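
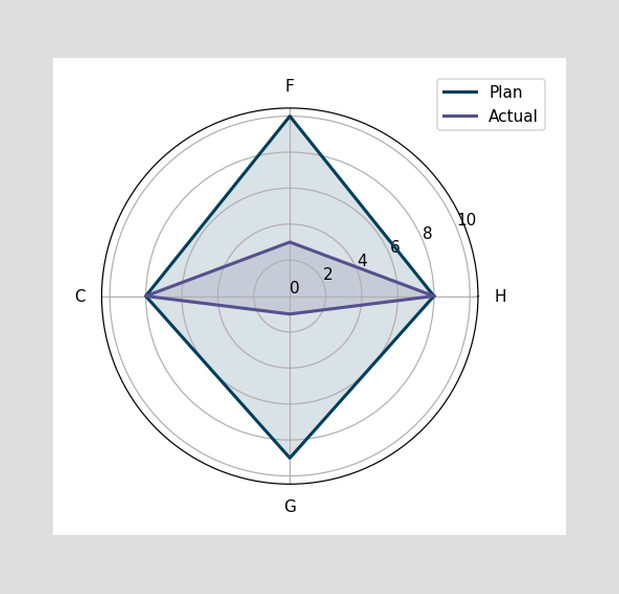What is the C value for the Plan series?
On the C axis, Plan reaches 8.

8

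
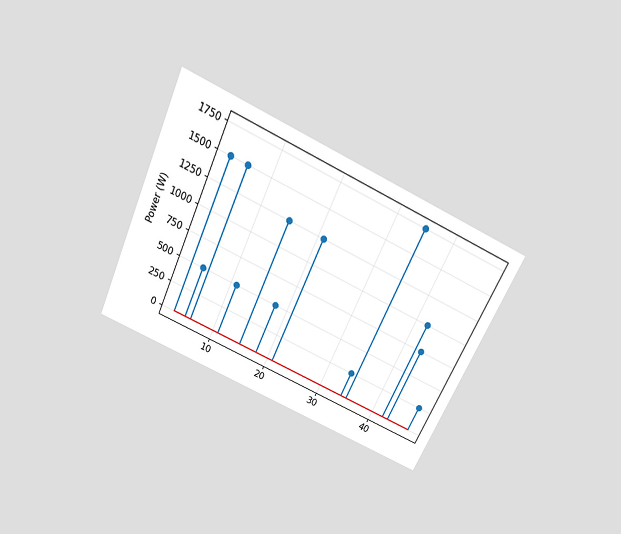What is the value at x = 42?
1000W

The chart is tilted about 25° clockwise and viewed slightly from above. The stem at x=42 reaches 1000W.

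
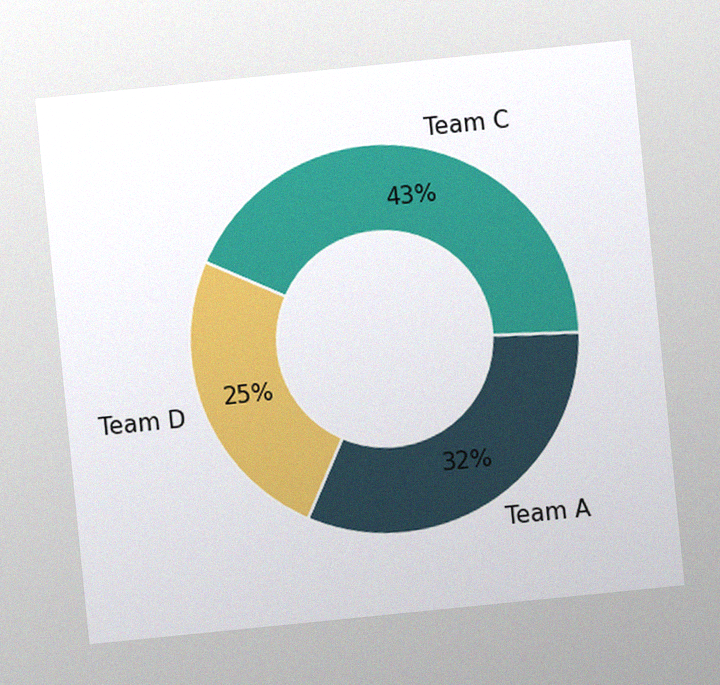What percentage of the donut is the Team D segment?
25%

The chart is tilted about 6° counter-clockwise, with some photo noise. The Team D segment takes up 25% of the ring.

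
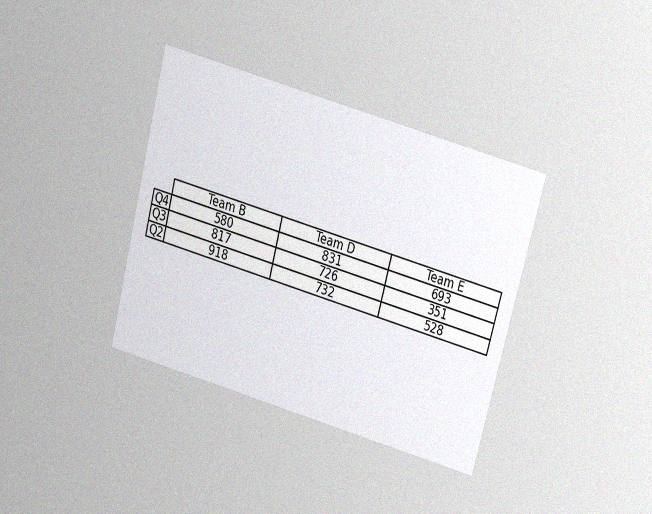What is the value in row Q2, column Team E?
528

The chart is tilted about 15° clockwise and viewed slightly from above, with some photo noise. The (Q2, Team E) cell reads 528.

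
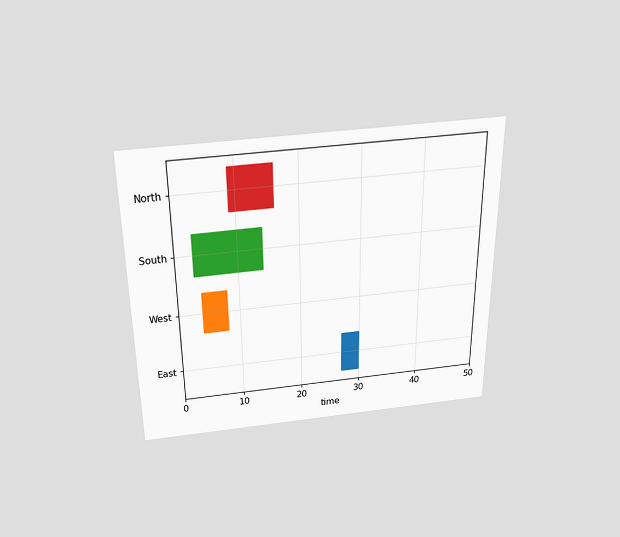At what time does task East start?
The chart is viewed slightly from above. The East bar begins at t=27.

27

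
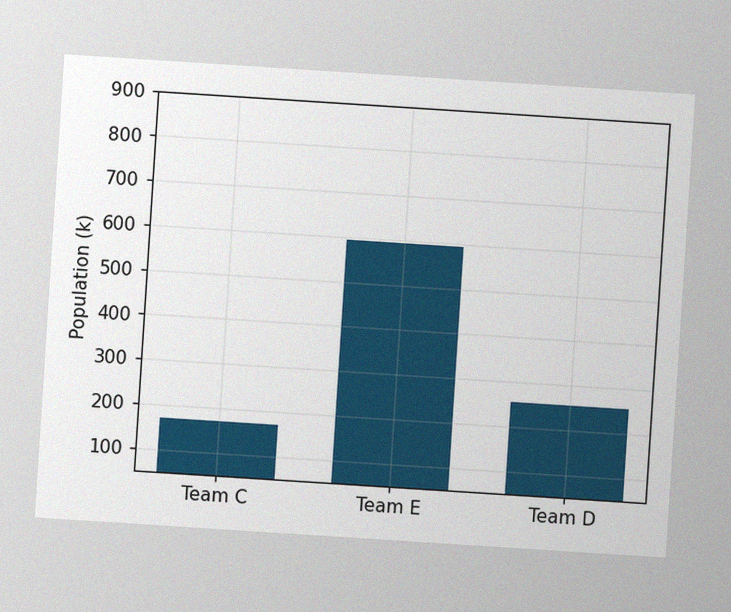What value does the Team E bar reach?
The chart is tilted about 4° clockwise, with some photo noise. Reading along the chart's y-axis, the Team E bar reaches 595k.

595k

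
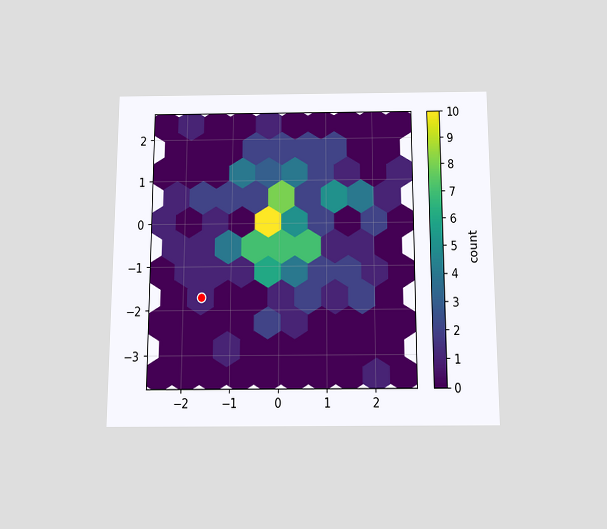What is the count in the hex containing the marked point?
1

The chart is viewed slightly from below. The marked hex reads 1 on the colorbar.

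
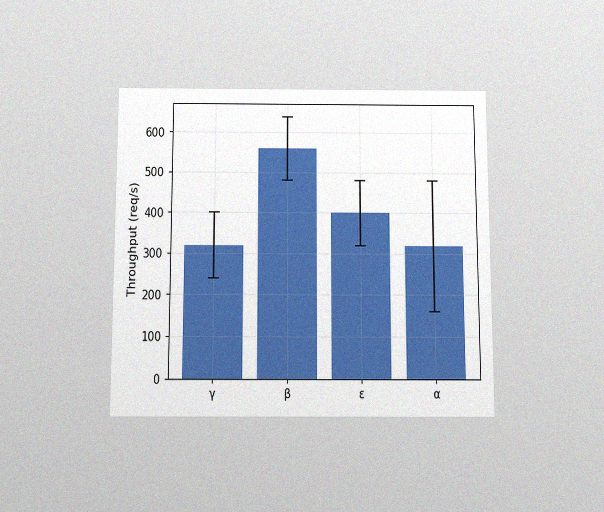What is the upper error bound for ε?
480req/s

The chart is viewed slightly from below, with some photo noise. The ε bar's upper whisker reaches 480req/s.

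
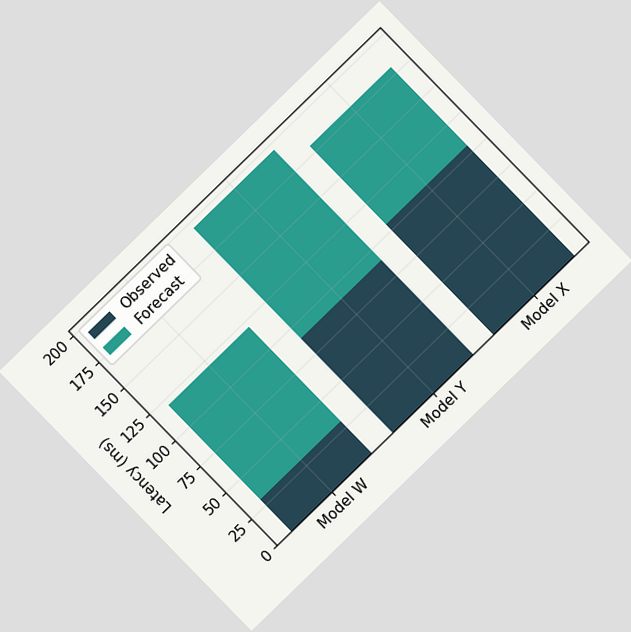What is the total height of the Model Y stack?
195ms

The chart is tilted about 44° counter-clockwise. The Model Y stack's top reaches 195ms on the y-axis.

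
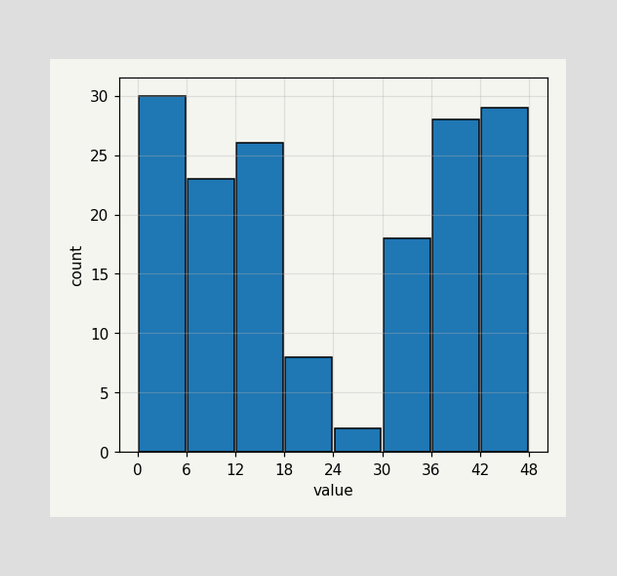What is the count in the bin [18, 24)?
The [18, 24) bin has height 8.

8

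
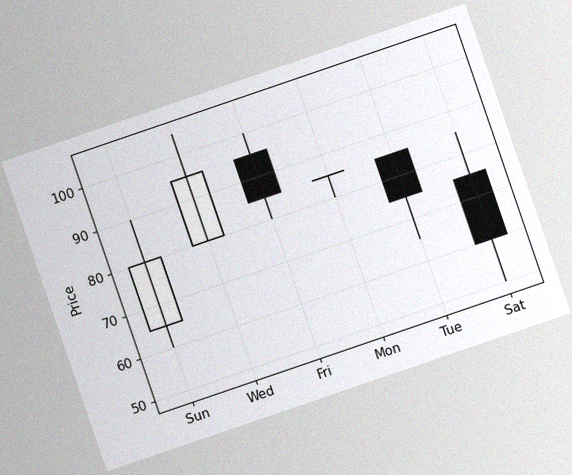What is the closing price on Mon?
85

The chart is tilted about 19° counter-clockwise, with some photo noise. The Mon candle closes at 85.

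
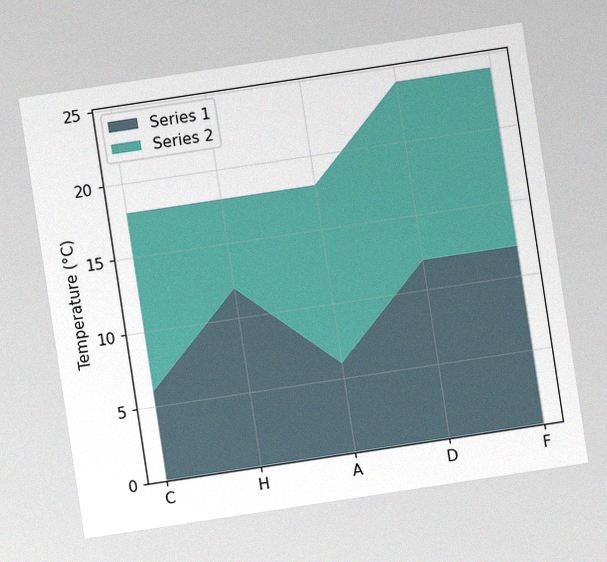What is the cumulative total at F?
24°C

The chart is tilted about 9° counter-clockwise, with some photo noise. The stacked total at F reaches 24°C.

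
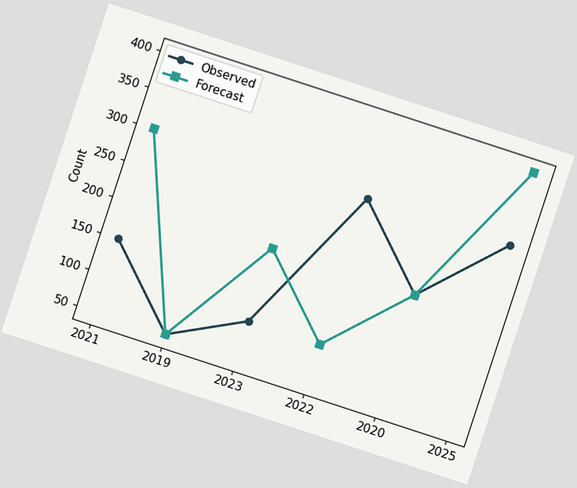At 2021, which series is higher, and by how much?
The chart is tilted about 18° clockwise. At 2021, Forecast sits above the other line by 150.

Forecast, by 150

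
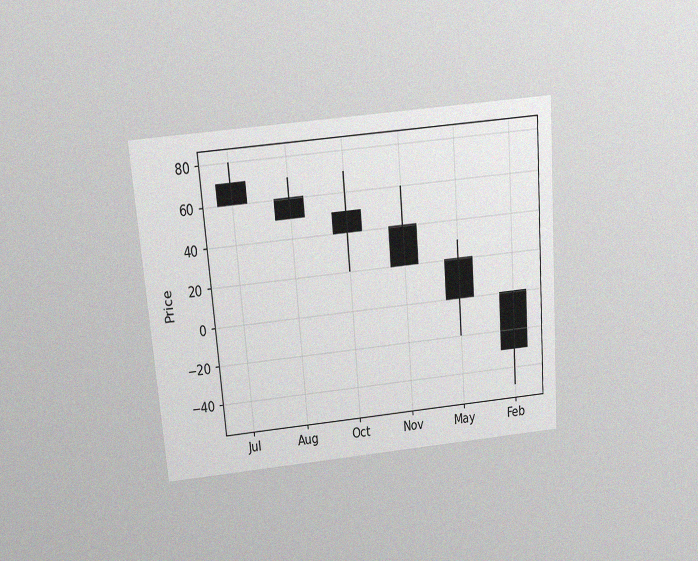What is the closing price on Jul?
The chart is tilted about 5° counter-clockwise and viewed slightly from above, with some photo noise. The Jul candle closes at 60.

60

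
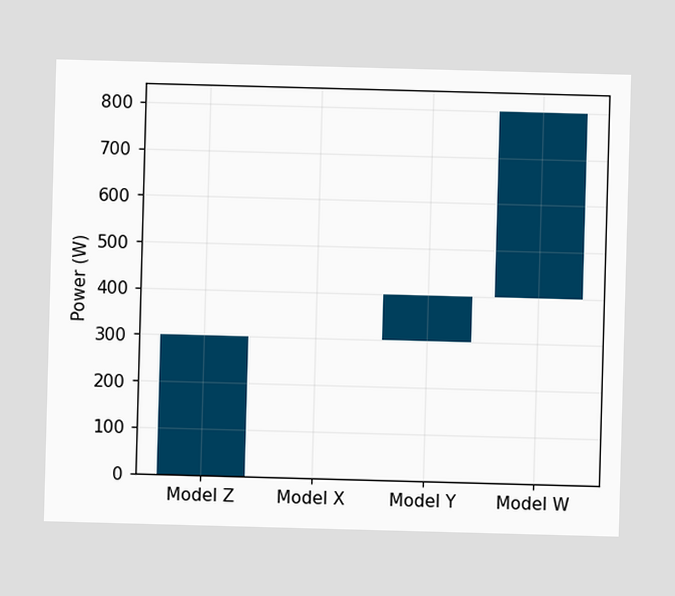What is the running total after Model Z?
300W

After Model Z the running total reaches 300W.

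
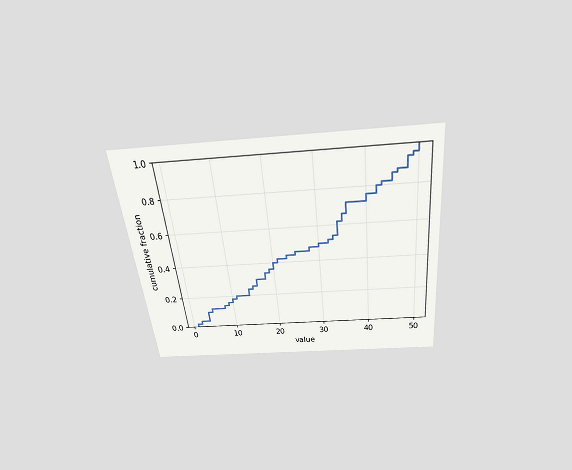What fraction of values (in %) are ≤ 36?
72%

The chart is tilted about 6° counter-clockwise and viewed slightly from above. At x=36 the ECDF step is at 72%.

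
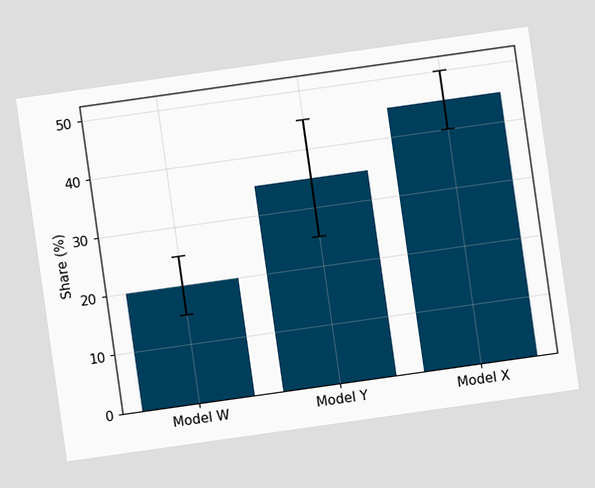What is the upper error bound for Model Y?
45%

The chart is tilted about 8° counter-clockwise. The Model Y bar's upper whisker reaches 45%.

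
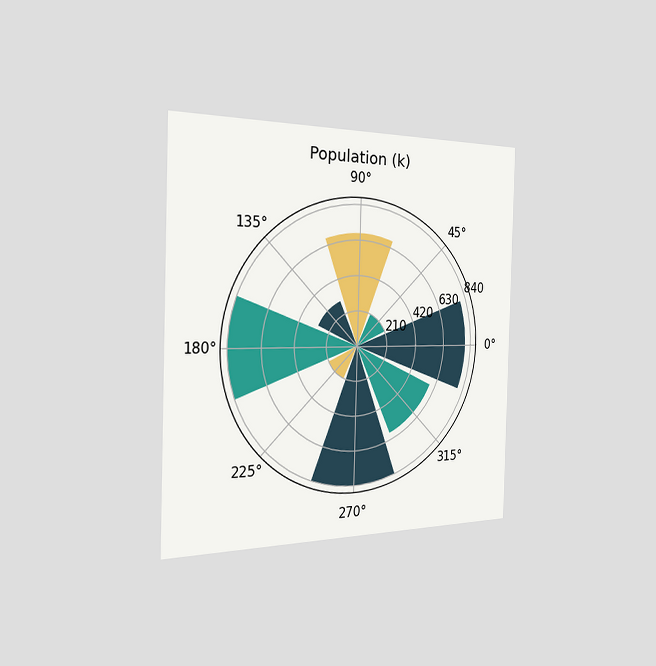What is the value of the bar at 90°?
The chart is viewed slightly from the left. The bar at 90° reaches 672k on the radial axis.

672k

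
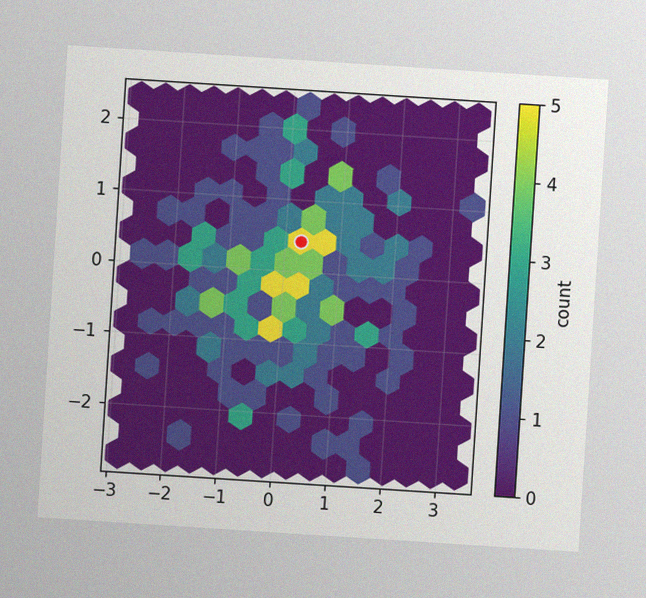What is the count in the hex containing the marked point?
5

The chart is tilted about 4° clockwise, with some photo noise. The marked hex reads 5 on the colorbar.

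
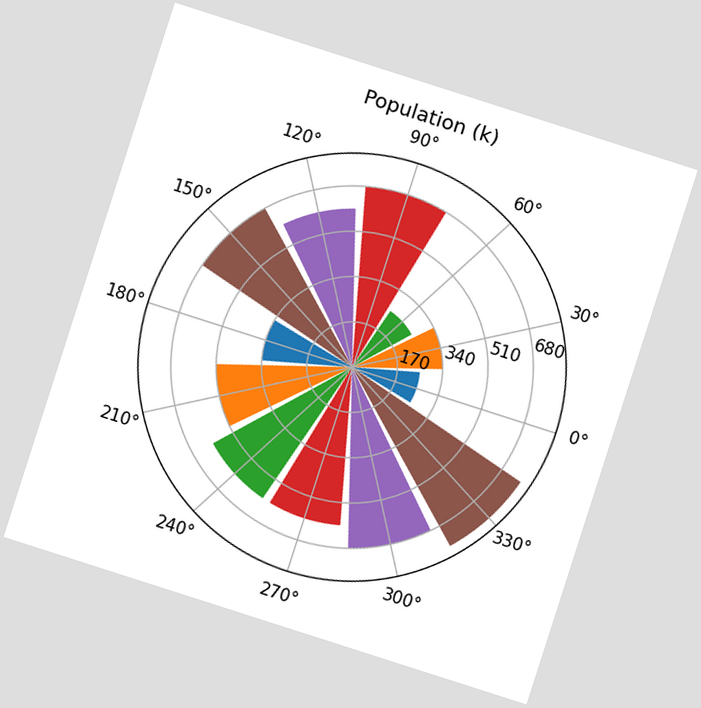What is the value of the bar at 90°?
The chart is tilted about 18° clockwise. The bar at 90° reaches 680k on the radial axis.

680k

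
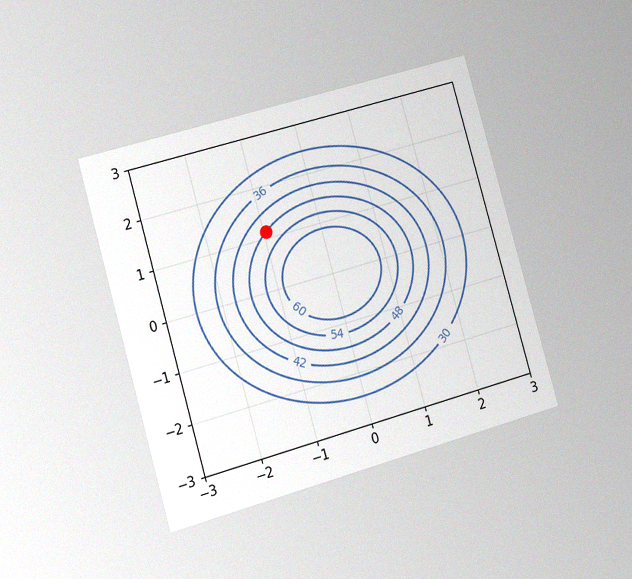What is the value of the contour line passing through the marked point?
48

The chart is tilted about 16° counter-clockwise and viewed slightly from the left, with some photo noise. The marked point sits on the contour labelled 48.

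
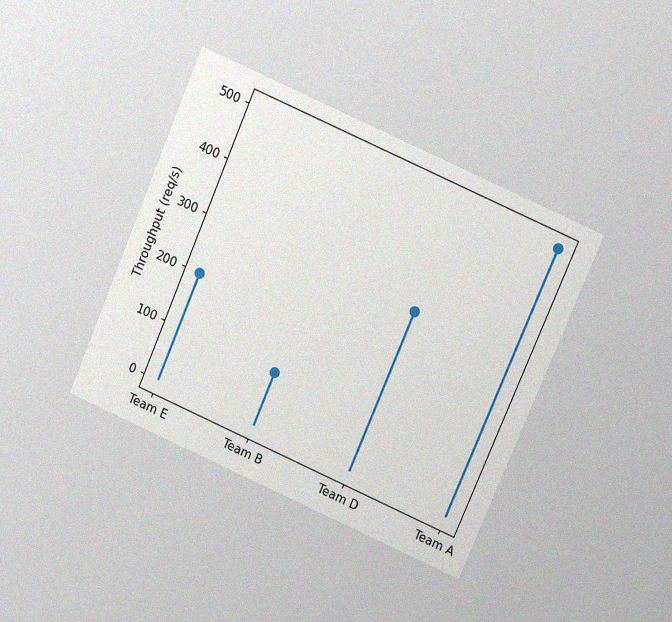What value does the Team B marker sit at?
The chart is tilted about 23° clockwise and viewed at a slight angle, with some photo noise. The Team B marker sits at 100req/s.

100req/s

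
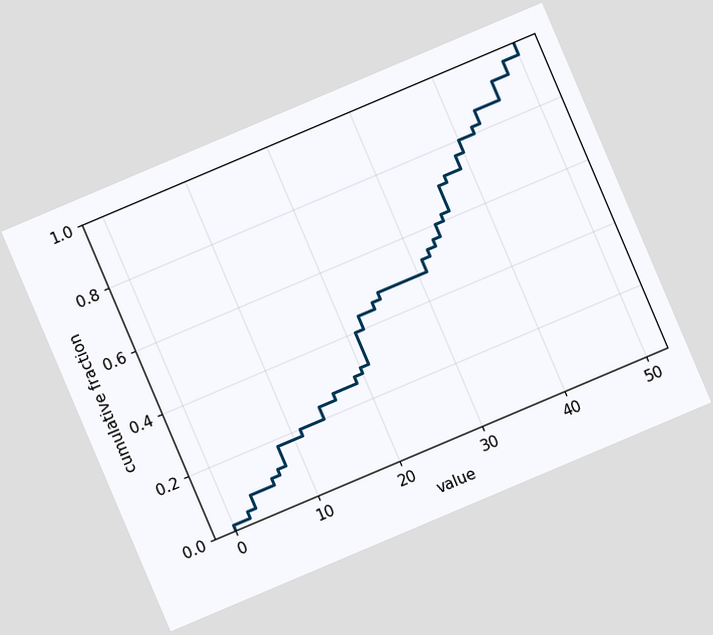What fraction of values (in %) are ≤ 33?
56%

The chart is tilted about 23° counter-clockwise. At x=33 the ECDF step is at 56%.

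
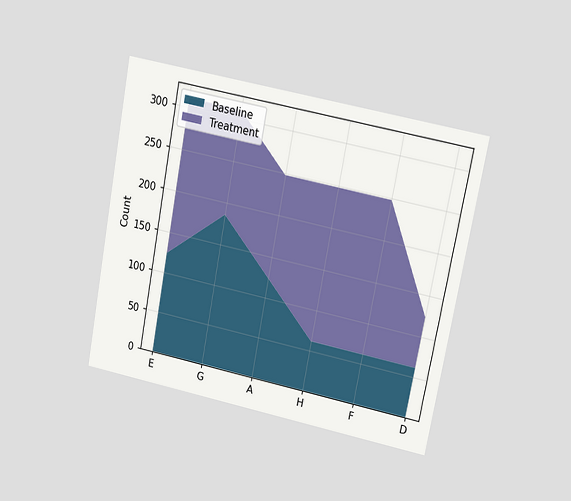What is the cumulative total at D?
The chart is tilted about 11° clockwise and viewed at a slight angle. The stacked total at D reaches 124.

124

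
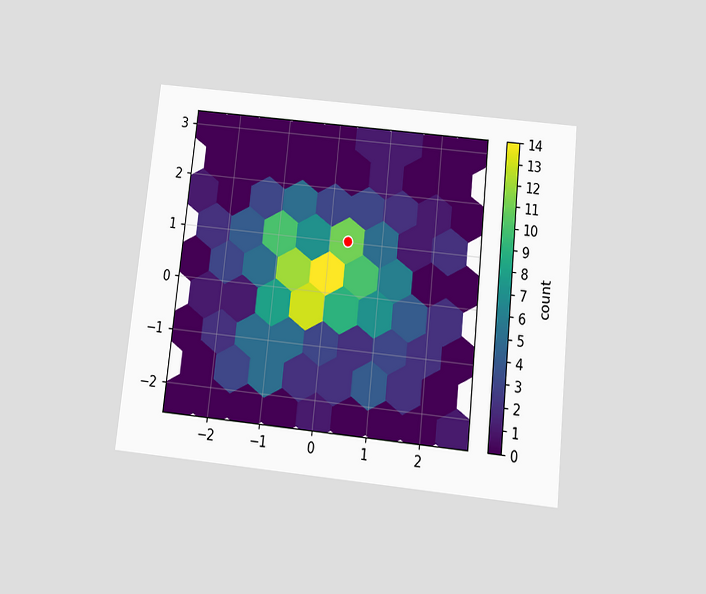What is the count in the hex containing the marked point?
11

The chart is tilted about 6° clockwise and viewed slightly from below. The marked hex reads 11 on the colorbar.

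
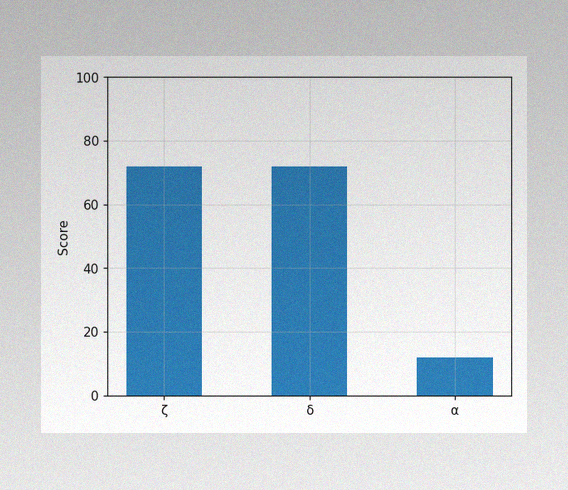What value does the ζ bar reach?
72

The image has some photo noise and uneven lighting. Reading along the chart's y-axis, the ζ bar reaches 72.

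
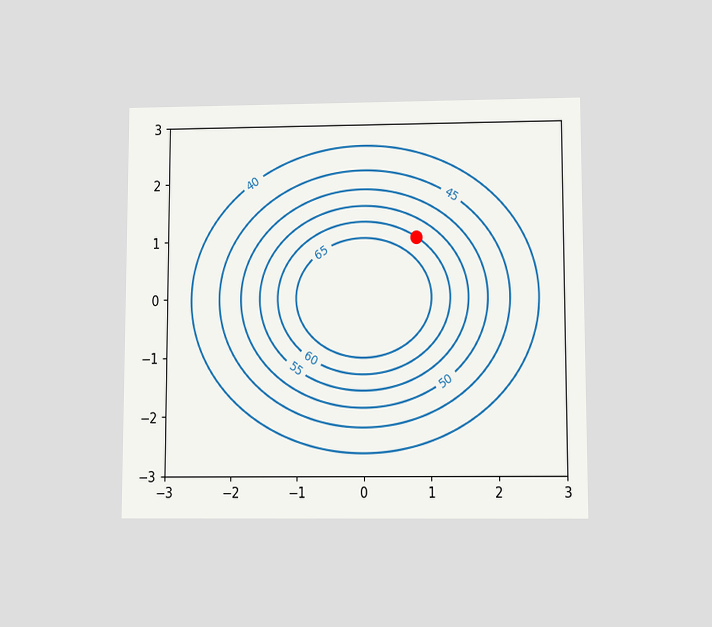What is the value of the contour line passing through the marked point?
The chart is viewed slightly from below. The marked point sits on the contour labelled 60.

60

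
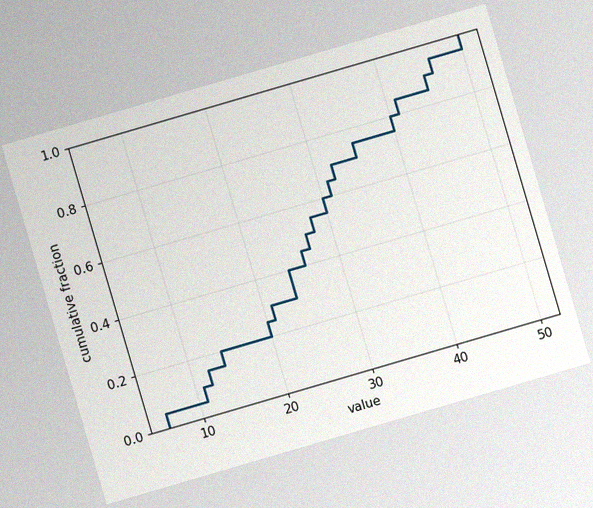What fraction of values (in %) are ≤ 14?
The chart is tilted about 16° counter-clockwise, with some photo noise. At x=14 the ECDF step is at 20%.

20%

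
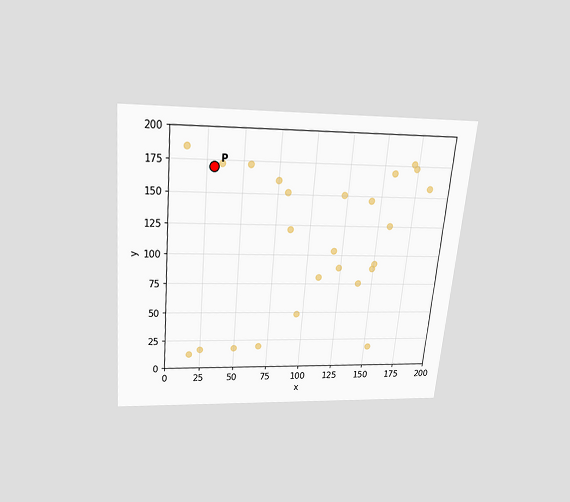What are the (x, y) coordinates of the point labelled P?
(30, 170)

The chart is tilted about 5° clockwise and viewed slightly from above. Following the gridlines from P to each axis, P sits at (30, 170).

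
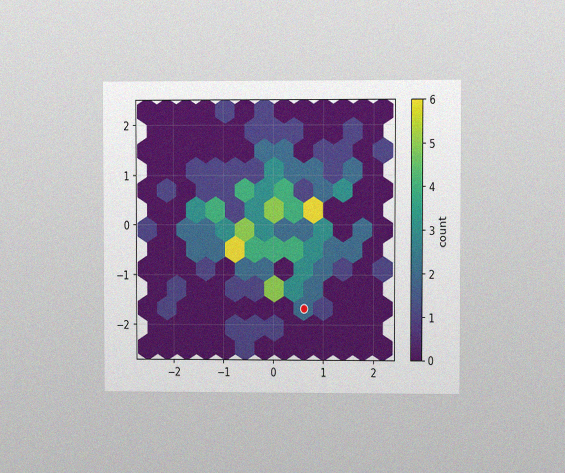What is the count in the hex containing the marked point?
2

The chart is viewed at a slight angle, with some photo noise. The marked hex reads 2 on the colorbar.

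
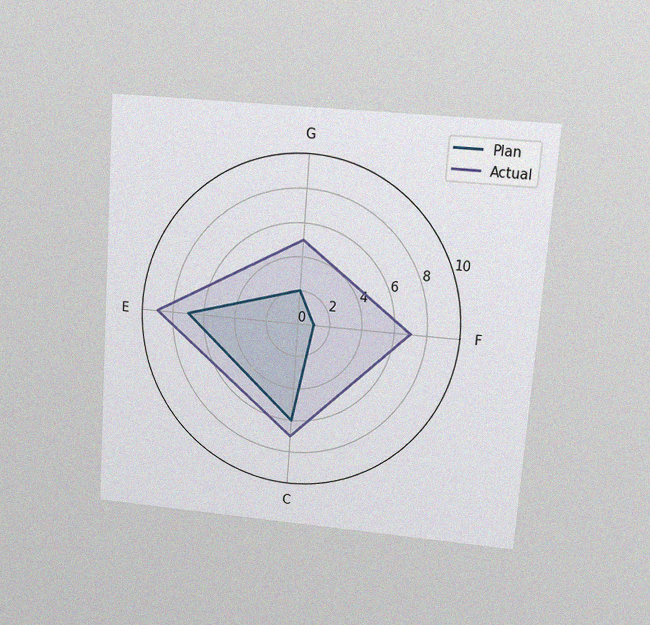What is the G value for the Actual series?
The chart is tilted about 4° clockwise and viewed at a slight angle, with some photo noise. On the G axis, Actual reaches 5.

5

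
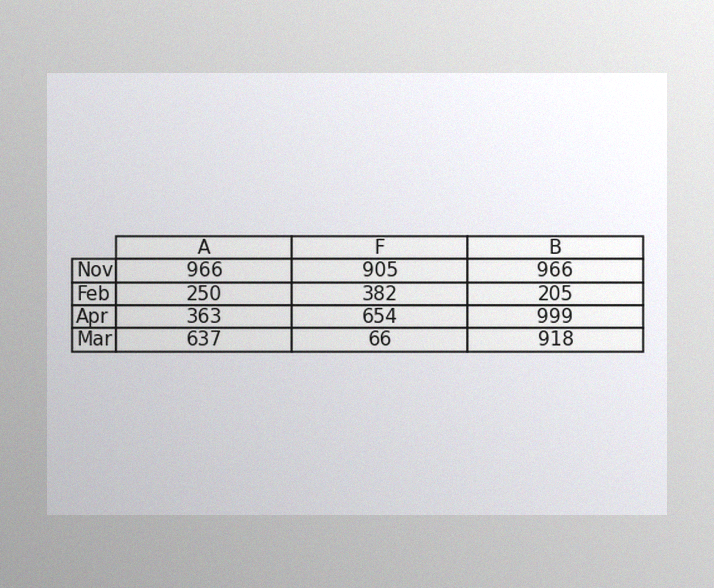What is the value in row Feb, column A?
250

The image has some photo noise and uneven lighting. The (Feb, A) cell reads 250.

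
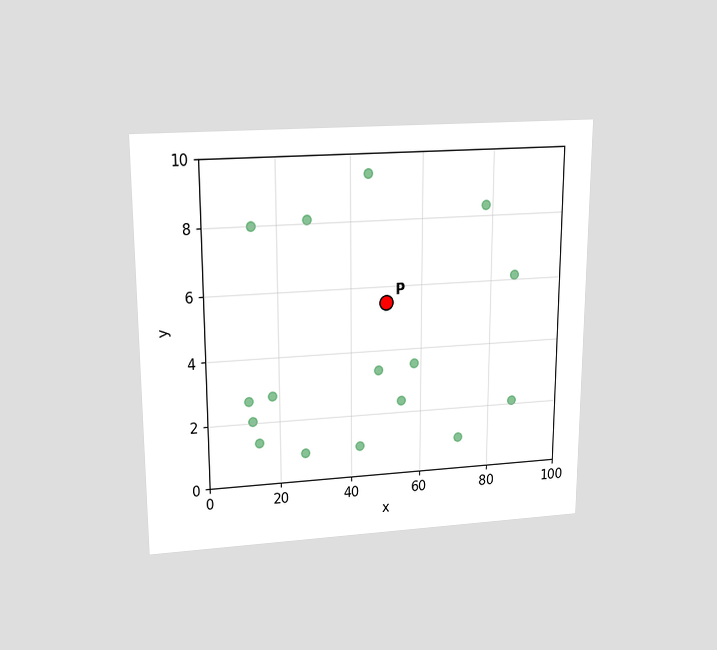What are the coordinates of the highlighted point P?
(50, 5.5)

The chart is viewed slightly from above. Following the gridlines from P to each axis, P sits at (50, 5.5).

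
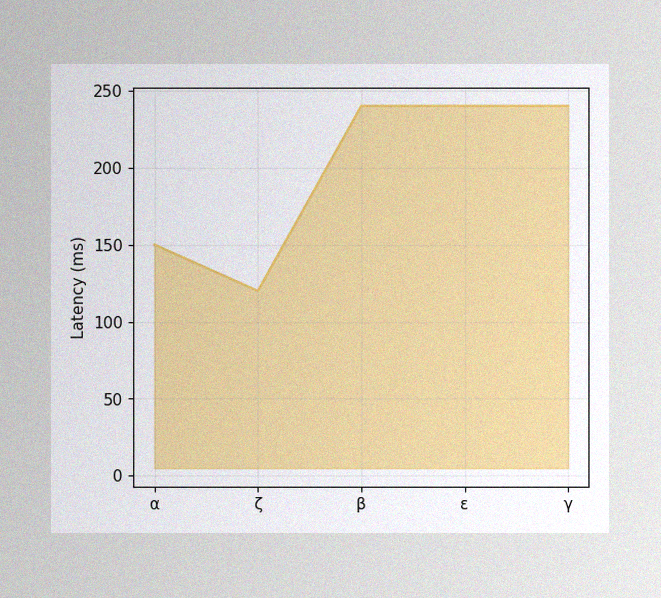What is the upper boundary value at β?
The image has some photo noise and uneven lighting. At β the upper boundary is at 240ms.

240ms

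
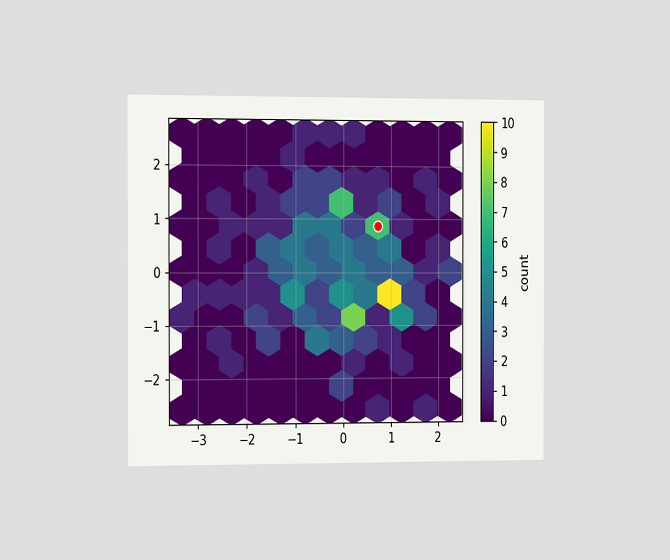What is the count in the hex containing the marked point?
7

The chart is viewed slightly from the left. The marked hex reads 7 on the colorbar.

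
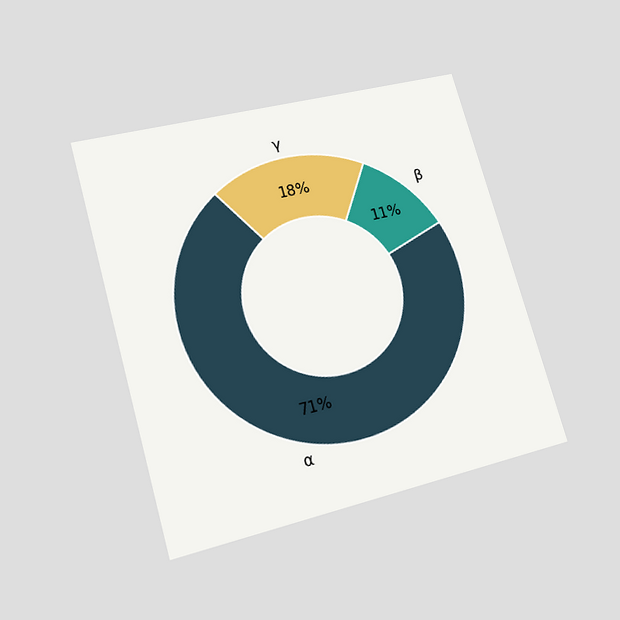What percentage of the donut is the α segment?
The chart is tilted about 16° counter-clockwise and viewed at a slight angle. The α segment takes up 71% of the ring.

71%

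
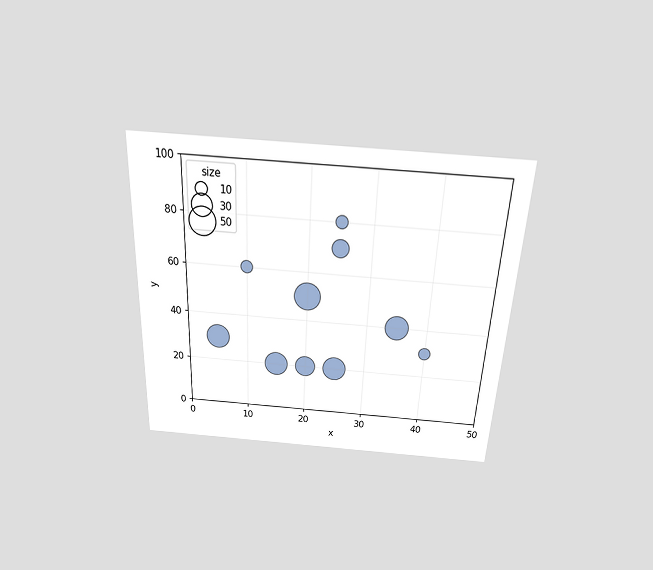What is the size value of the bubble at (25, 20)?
40

The chart is tilted about 3° clockwise and viewed slightly from above. Matching the bubble at (25, 20) against the size legend gives 40.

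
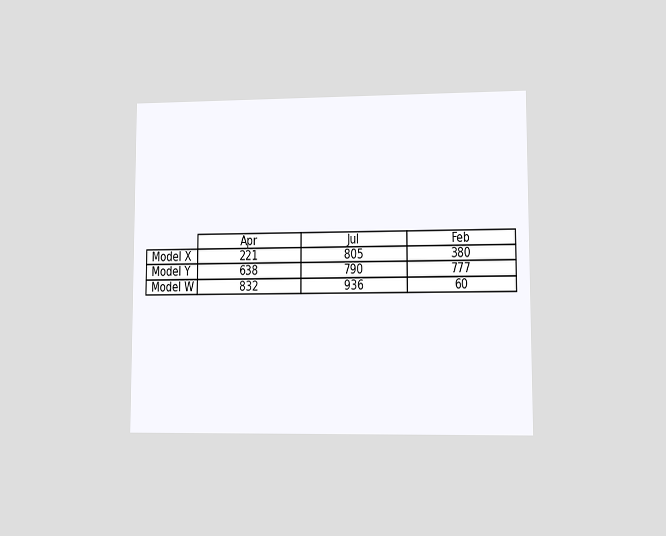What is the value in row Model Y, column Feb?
777

The chart is viewed at a slight angle. The (Model Y, Feb) cell reads 777.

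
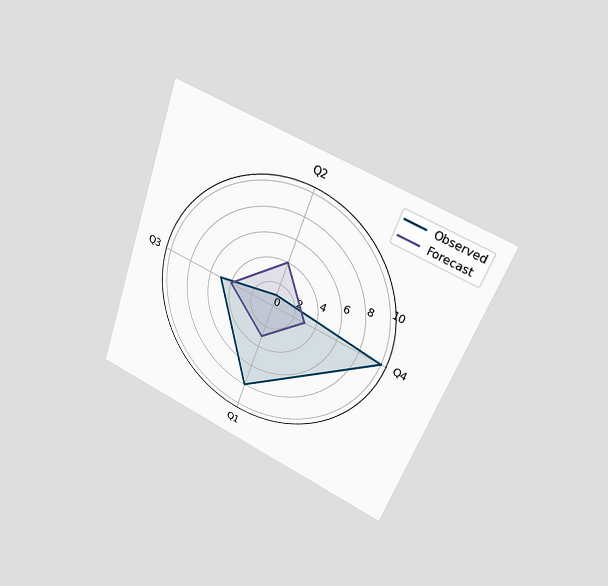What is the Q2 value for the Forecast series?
The chart is tilted about 20° clockwise and viewed at a slight angle. On the Q2 axis, Forecast reaches 4.

4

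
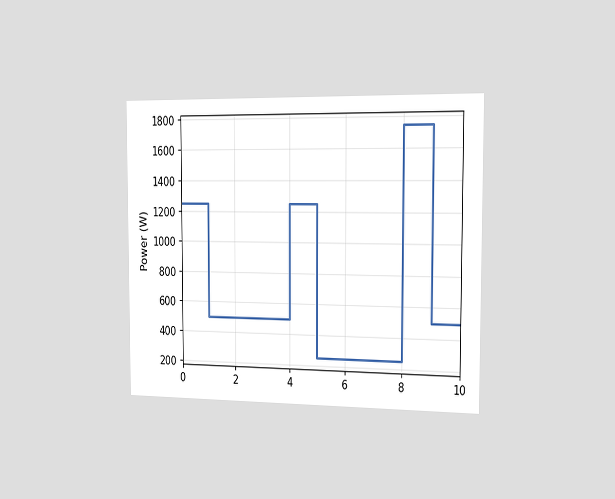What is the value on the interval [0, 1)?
1250W

The chart is viewed slightly from the right. On [0, 1) the step sits at 1250W.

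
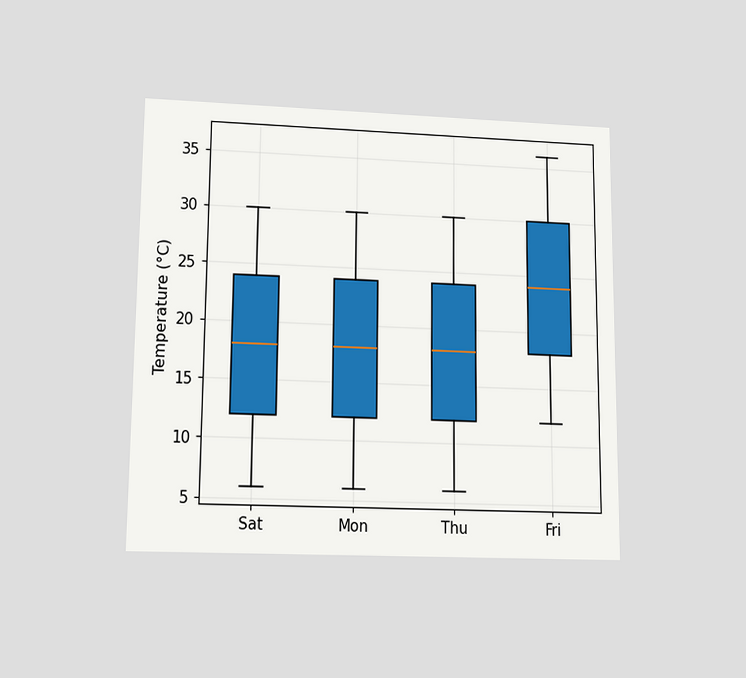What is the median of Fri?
The chart is viewed slightly from below. The median line in the Fri box sits at 24°C.

24°C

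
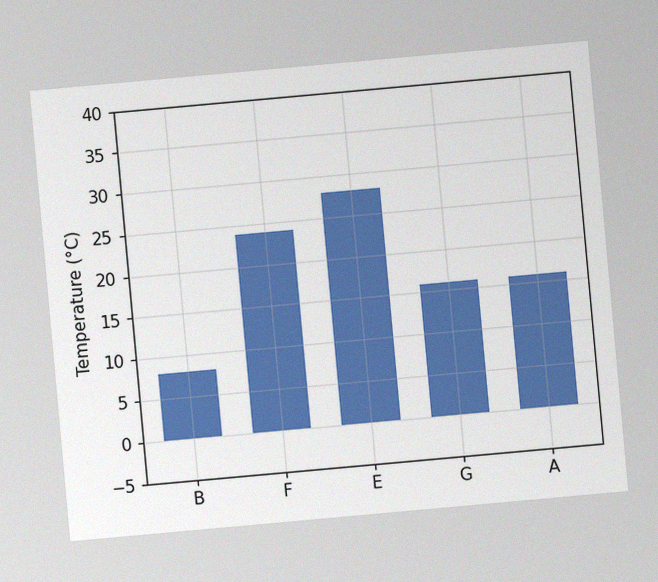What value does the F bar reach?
24°C

The chart is tilted about 5° counter-clockwise, with some photo noise. Reading along the chart's y-axis, the F bar reaches 24°C.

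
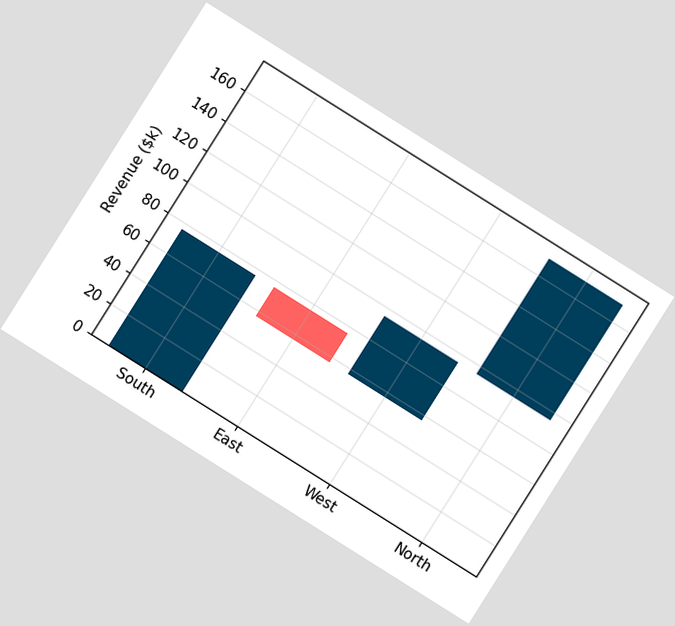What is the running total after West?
The chart is tilted about 32° clockwise. After West the running total reaches $95k.

$95k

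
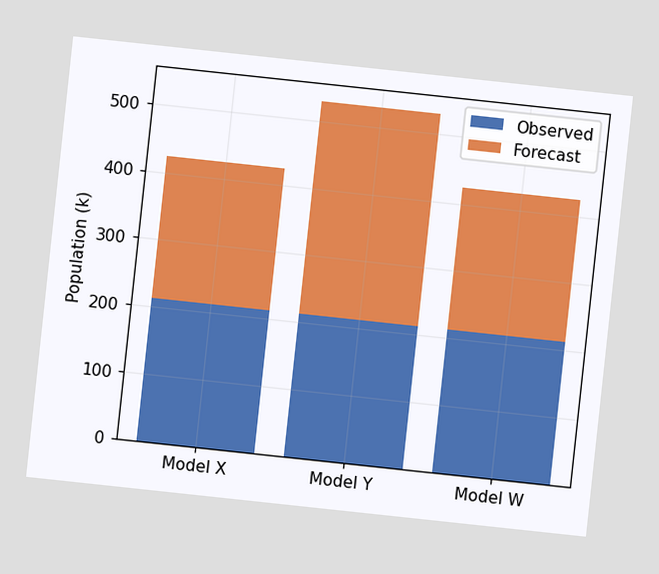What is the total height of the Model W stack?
424k

The chart is tilted about 6° clockwise. The Model W stack's top reaches 424k on the y-axis.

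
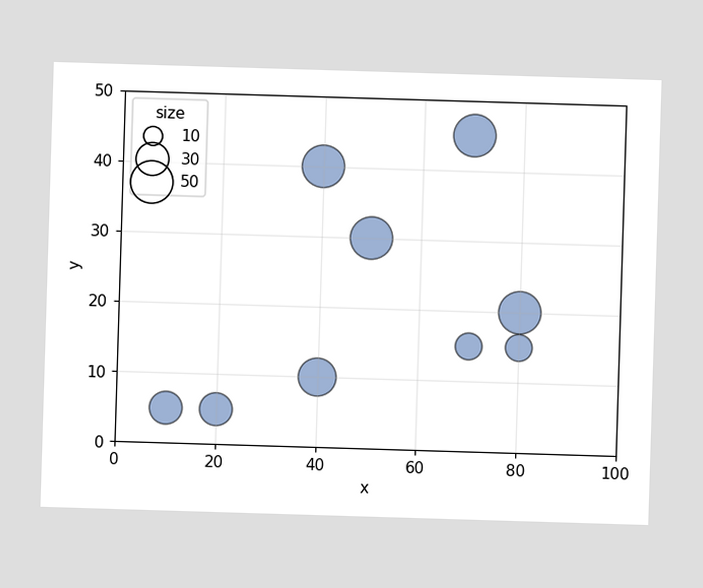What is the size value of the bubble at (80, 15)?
Matching the bubble at (80, 15) against the size legend gives 20.

20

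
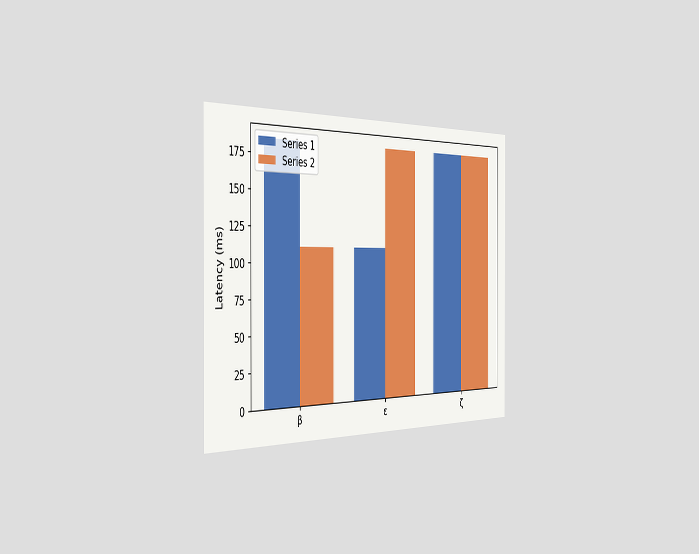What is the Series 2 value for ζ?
185ms

The chart is viewed slightly from the left. The Series 2 bar at ζ reaches 185ms on the y-axis.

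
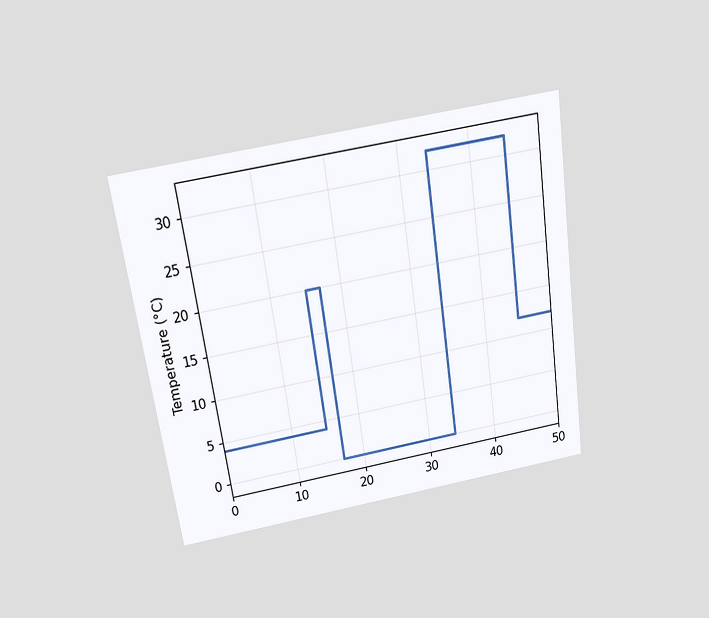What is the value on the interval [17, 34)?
0°C

The chart is tilted about 8° counter-clockwise and viewed slightly from above. On [17, 34) the step sits at 0°C.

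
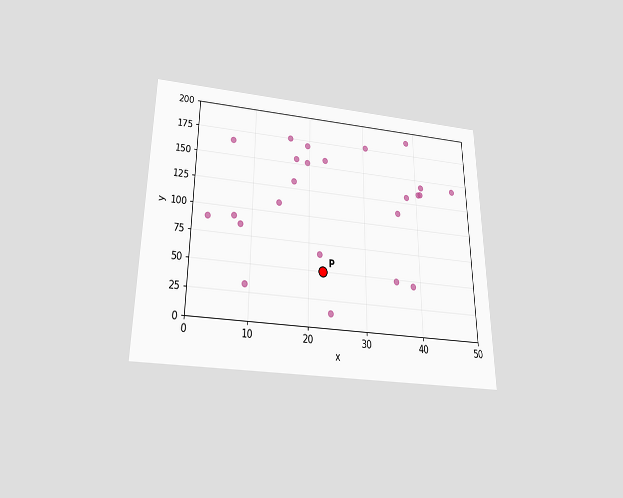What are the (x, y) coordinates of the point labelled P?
The chart is viewed slightly from below. Following the gridlines from P to each axis, P sits at (22.5, 50).

(22.5, 50)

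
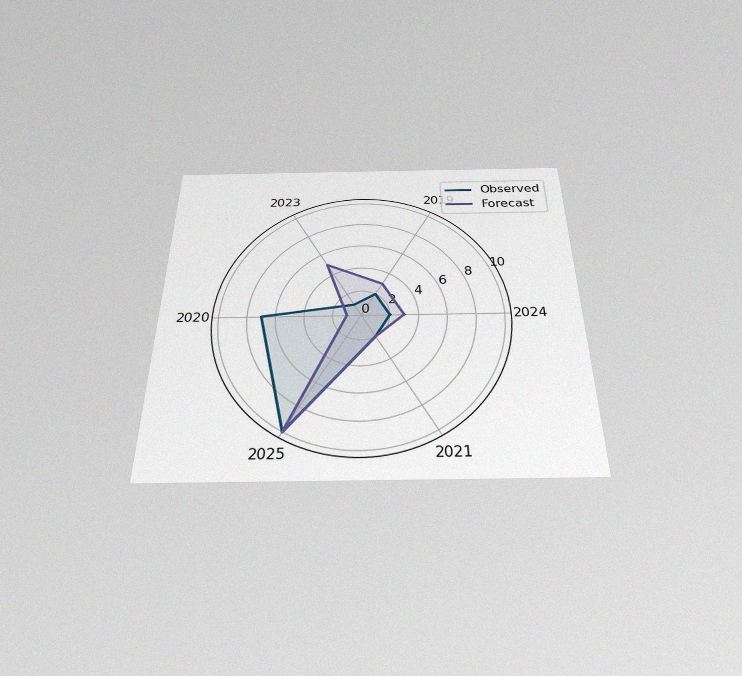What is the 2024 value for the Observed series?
The chart is viewed slightly from below, with some photo noise. On the 2024 axis, Observed reaches 2.

2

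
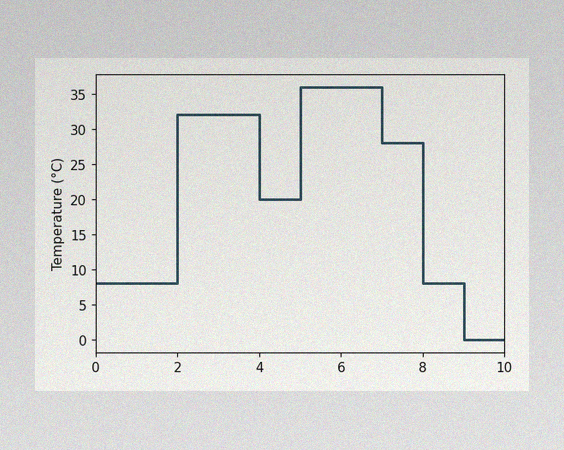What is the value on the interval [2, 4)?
The image has some photo noise and uneven lighting. On [2, 4) the step sits at 32°C.

32°C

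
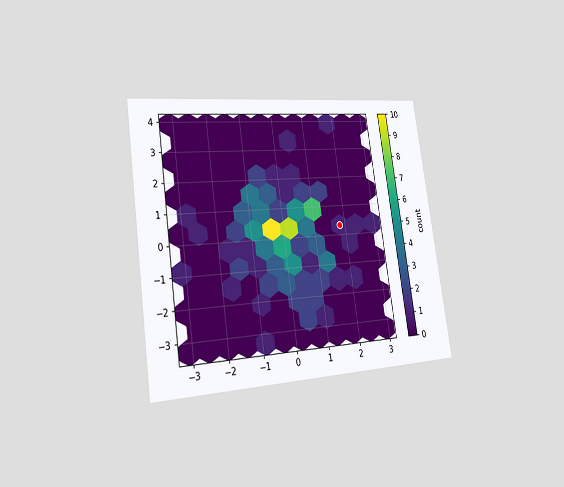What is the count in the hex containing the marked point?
The chart is tilted about 8° counter-clockwise and viewed slightly from the left. The marked hex reads 1 on the colorbar.

1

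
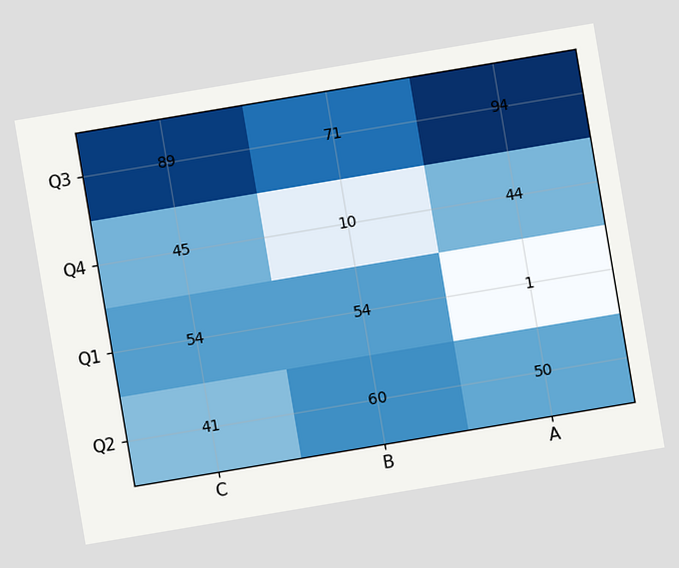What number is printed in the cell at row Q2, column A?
50

The chart is tilted about 10° counter-clockwise. The (Q2, A) cell reads 50.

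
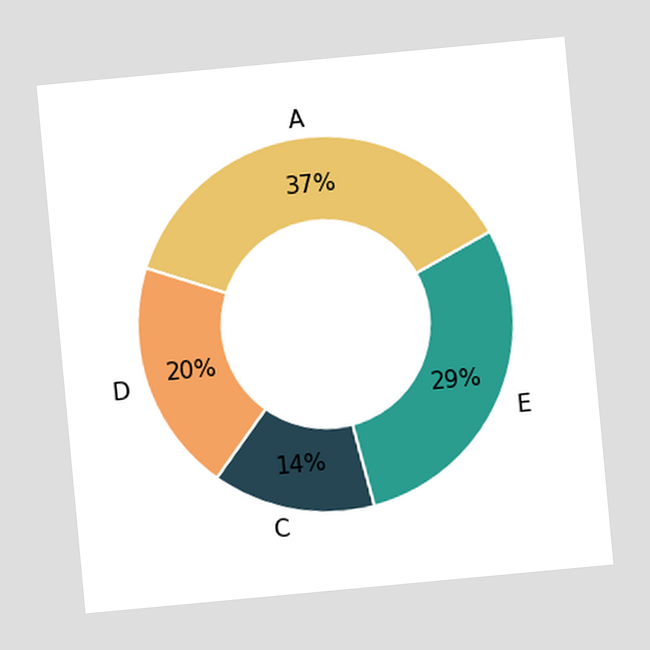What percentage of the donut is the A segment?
The chart is tilted about 5° counter-clockwise. The A segment takes up 37% of the ring.

37%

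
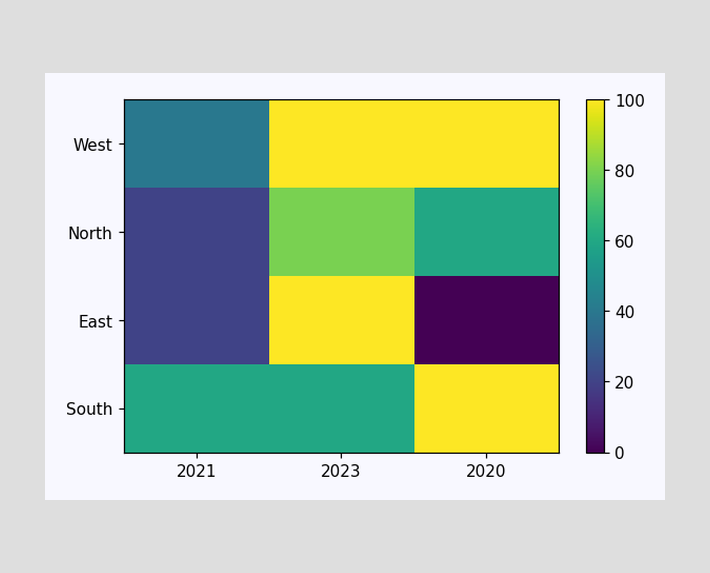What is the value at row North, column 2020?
Matching cell (North, 2020) against the colorbar gives 60.

60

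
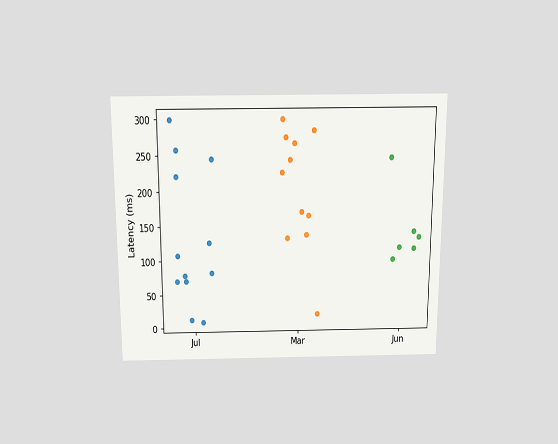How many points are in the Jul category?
The chart is viewed slightly from above. Counting the markers in the Jul column gives 12.

12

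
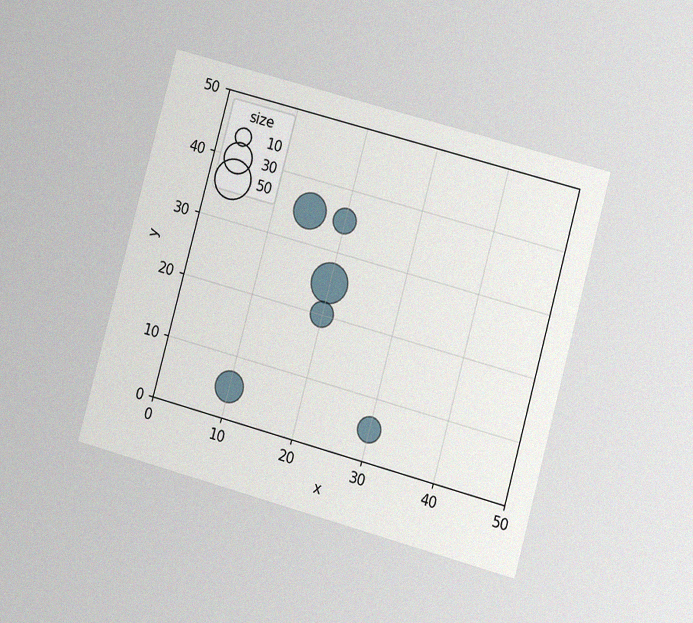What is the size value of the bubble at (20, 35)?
The chart is tilted about 15° clockwise and viewed at a slight angle, with some photo noise. Matching the bubble at (20, 35) against the size legend gives 20.

20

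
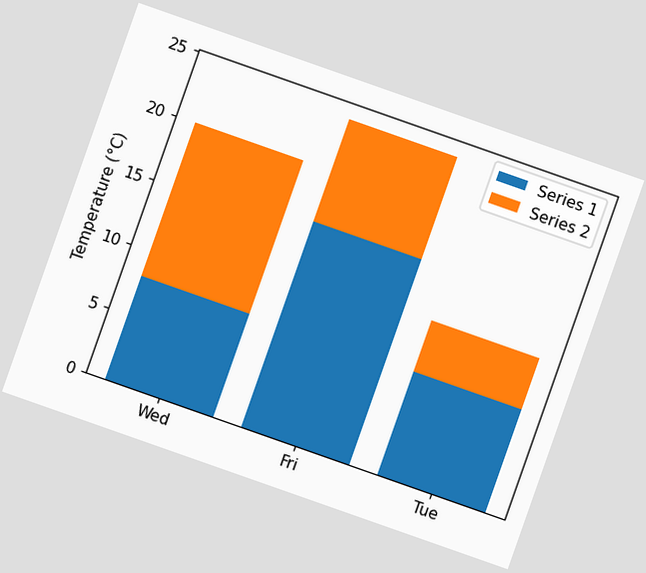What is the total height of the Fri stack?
24°C

The chart is tilted about 19° clockwise. The Fri stack's top reaches 24°C on the y-axis.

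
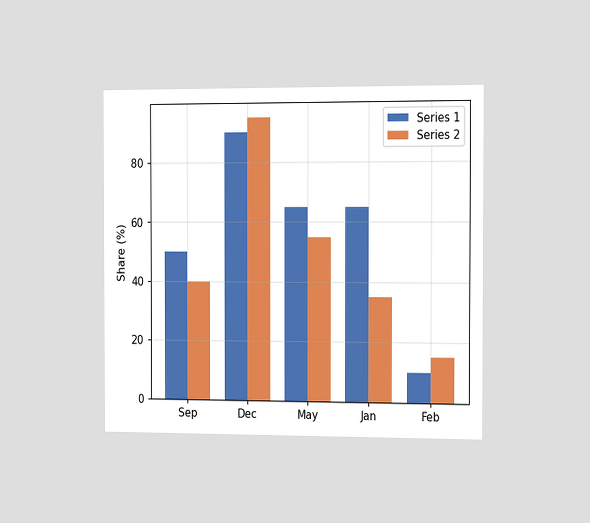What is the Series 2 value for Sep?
The chart is viewed slightly from the right. The Series 2 bar at Sep reaches 40% on the y-axis.

40%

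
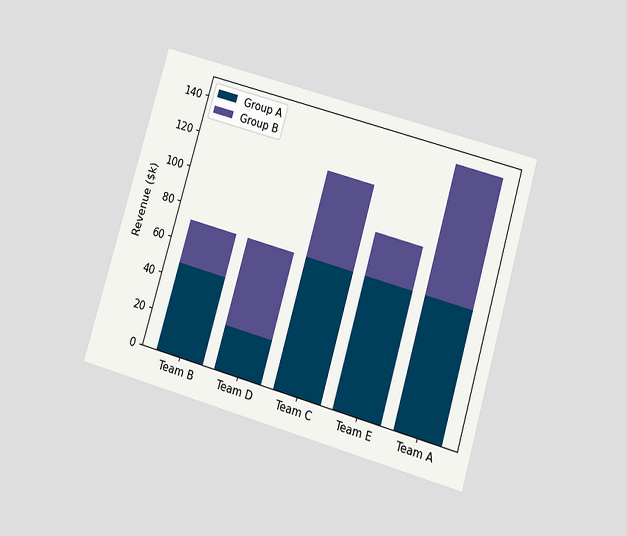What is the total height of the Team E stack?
The chart is tilted about 16° clockwise and viewed slightly from below. The Team E stack's top reaches $96k on the y-axis.

$96k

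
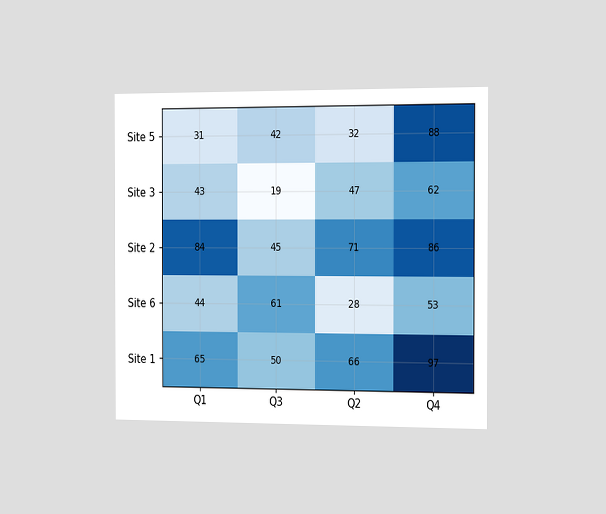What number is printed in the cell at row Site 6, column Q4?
The chart is viewed slightly from the right. The (Site 6, Q4) cell reads 53.

53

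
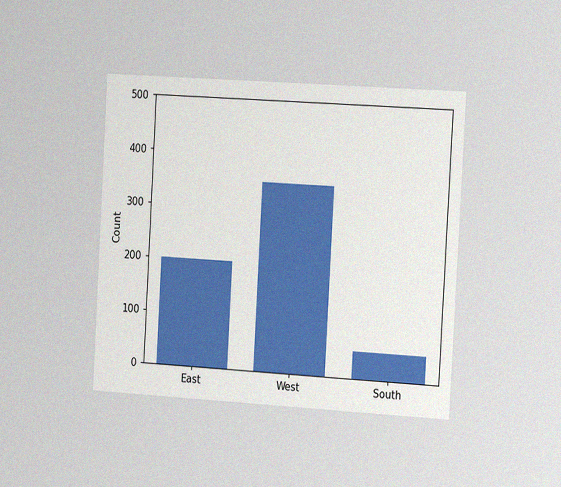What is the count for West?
350

The chart is tilted about 3° clockwise and viewed at a slight angle, with some photo noise. Reading along the chart's y-axis, the West bar reaches 350.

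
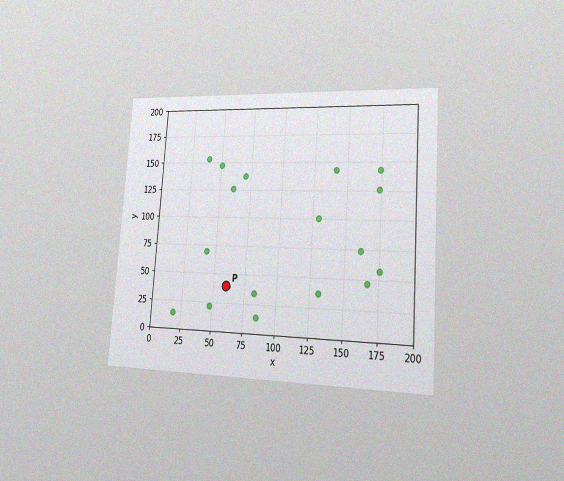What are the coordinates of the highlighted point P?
(60, 40)

The chart is tilted about 4° clockwise and viewed slightly from the right, with some photo noise. Following the gridlines from P to each axis, P sits at (60, 40).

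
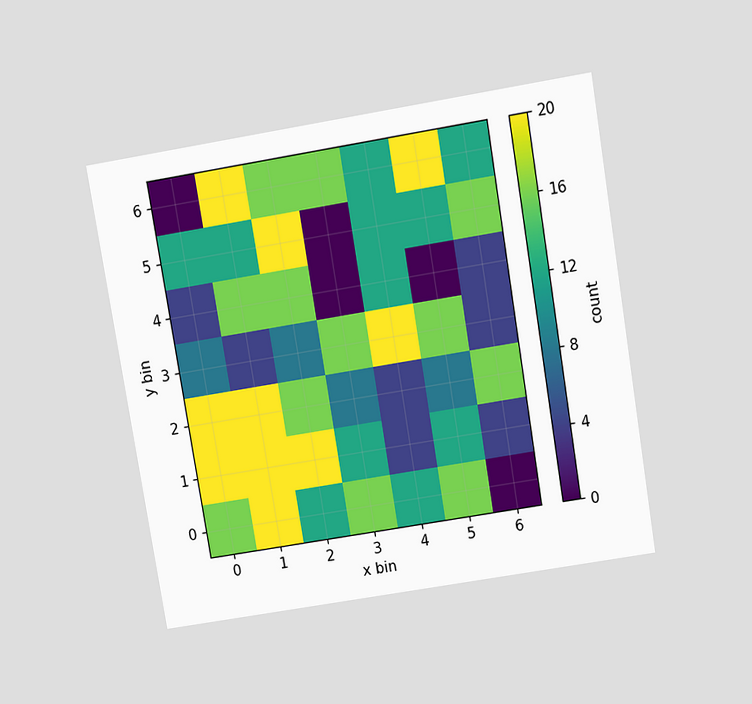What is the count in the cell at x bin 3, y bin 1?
12

The chart is tilted about 9° counter-clockwise and viewed at a slight angle. Matching the cell (3, 1) against the colorbar gives 12.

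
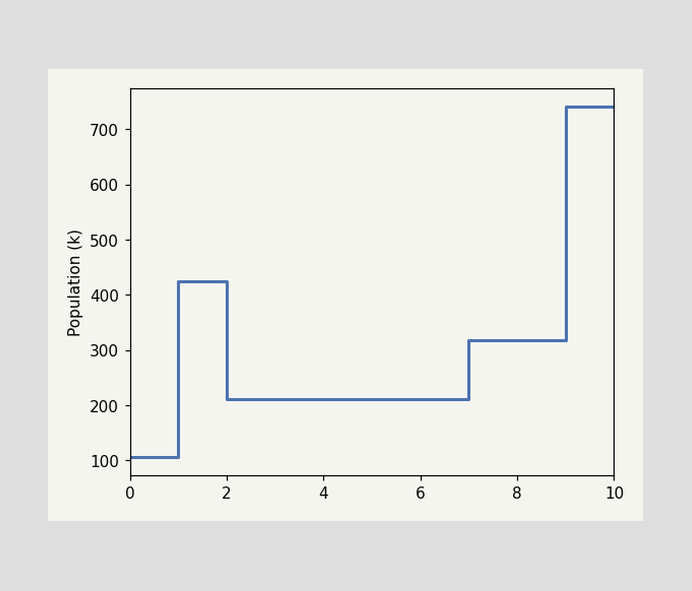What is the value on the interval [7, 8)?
318k

On [7, 8) the step sits at 318k.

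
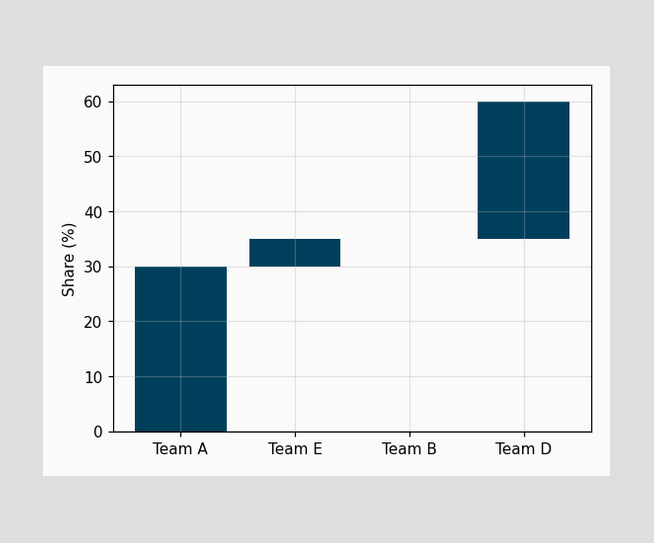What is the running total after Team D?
After Team D the running total reaches 60%.

60%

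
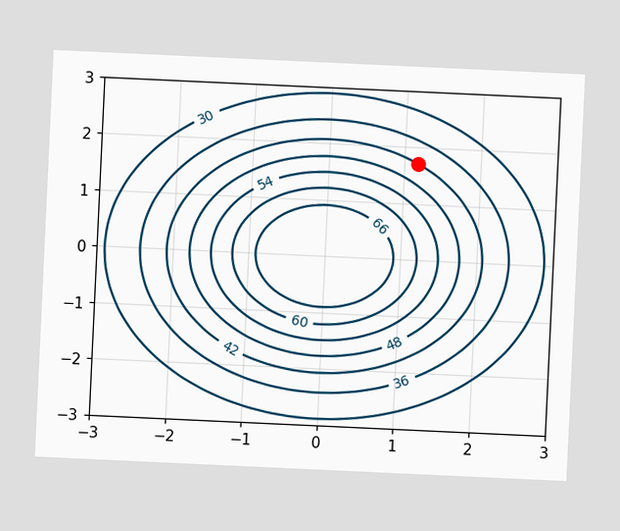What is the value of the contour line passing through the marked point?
The chart is tilted about 3° clockwise. The marked point sits on the contour labelled 42.

42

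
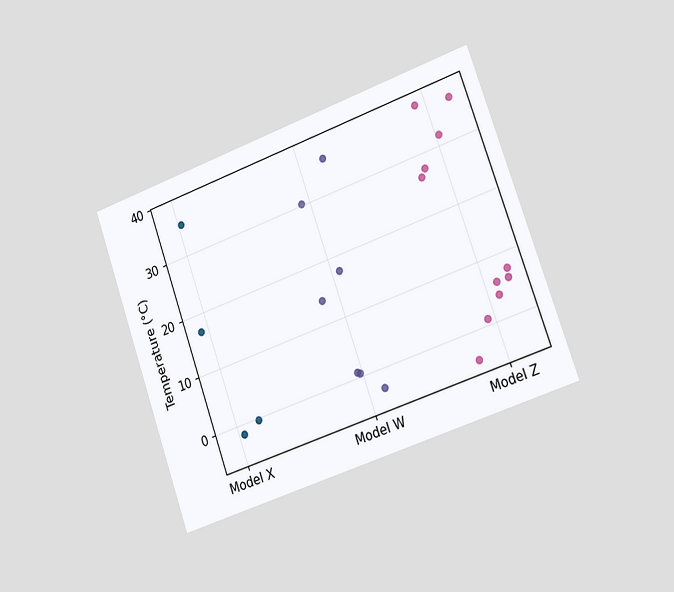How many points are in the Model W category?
The chart is tilted about 20° counter-clockwise and viewed slightly from the right. Counting the markers in the Model W column gives 7.

7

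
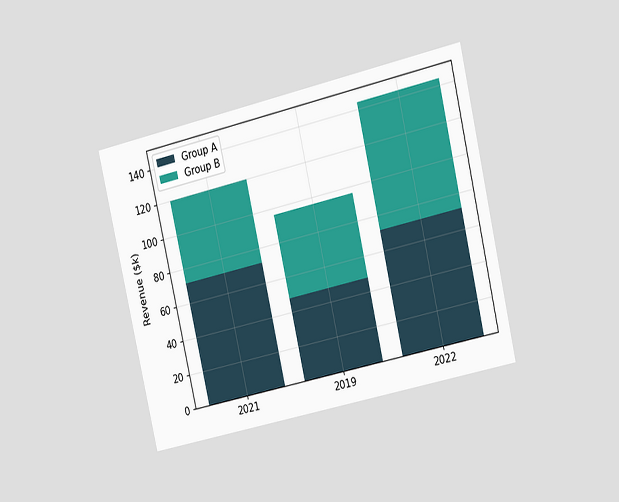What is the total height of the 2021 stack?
The chart is tilted about 13° counter-clockwise and viewed slightly from the right. The 2021 stack's top reaches $120k on the y-axis.

$120k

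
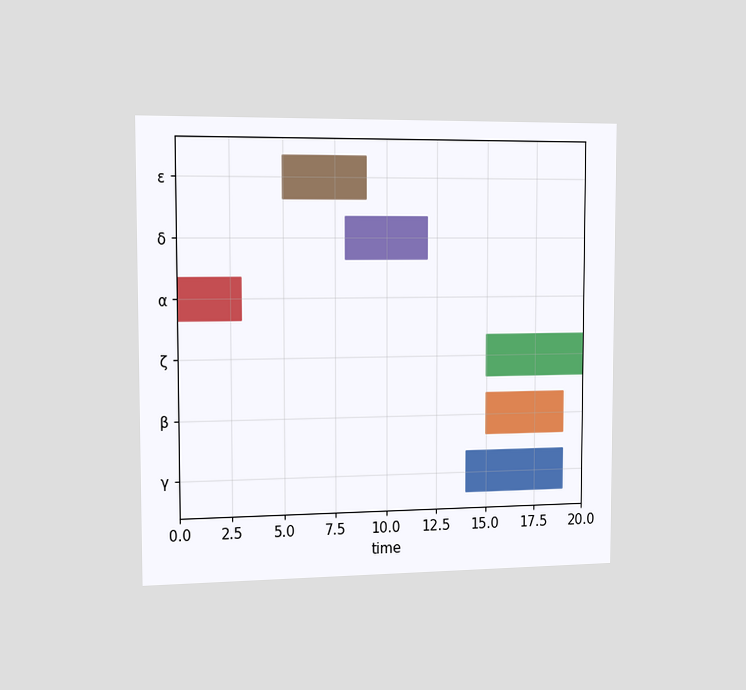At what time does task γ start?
14

The chart is viewed slightly from the left. The γ bar begins at t=14.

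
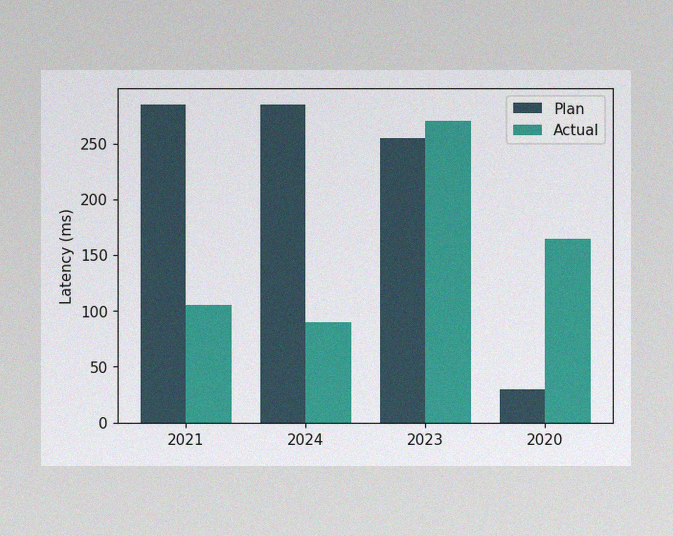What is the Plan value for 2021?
The image has some photo noise and uneven lighting. The Plan bar at 2021 reaches 285ms on the y-axis.

285ms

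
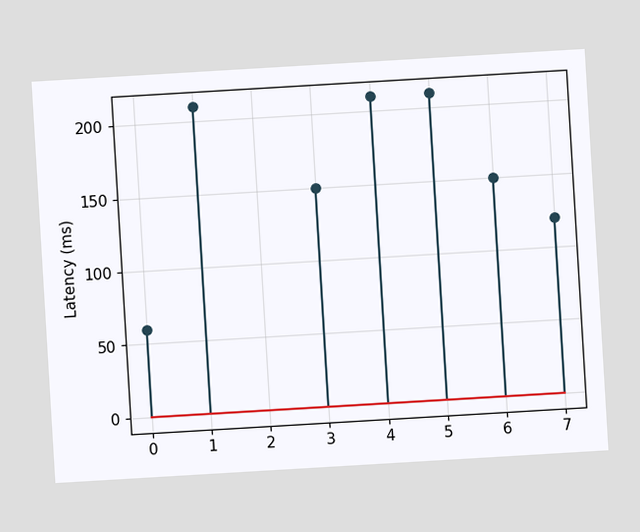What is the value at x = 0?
60ms

The chart is tilted about 3° counter-clockwise. The stem at x=0 reaches 60ms.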